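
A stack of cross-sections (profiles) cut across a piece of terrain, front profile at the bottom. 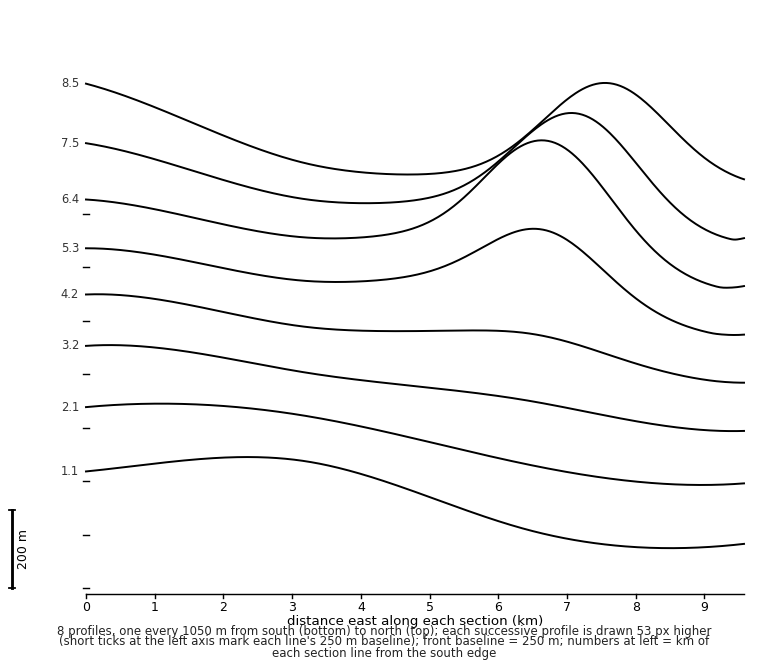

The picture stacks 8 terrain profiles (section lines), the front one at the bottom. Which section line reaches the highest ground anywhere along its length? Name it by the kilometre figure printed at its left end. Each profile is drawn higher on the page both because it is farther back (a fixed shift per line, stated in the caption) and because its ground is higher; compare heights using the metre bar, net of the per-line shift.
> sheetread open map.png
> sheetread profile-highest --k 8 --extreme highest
6.4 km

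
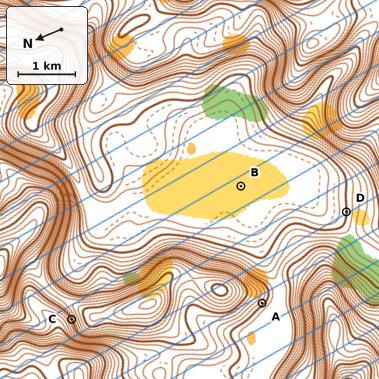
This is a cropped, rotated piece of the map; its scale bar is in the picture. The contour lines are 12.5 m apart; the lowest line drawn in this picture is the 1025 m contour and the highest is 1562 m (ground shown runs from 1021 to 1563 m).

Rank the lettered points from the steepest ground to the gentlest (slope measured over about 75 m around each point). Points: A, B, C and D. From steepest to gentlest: C A D B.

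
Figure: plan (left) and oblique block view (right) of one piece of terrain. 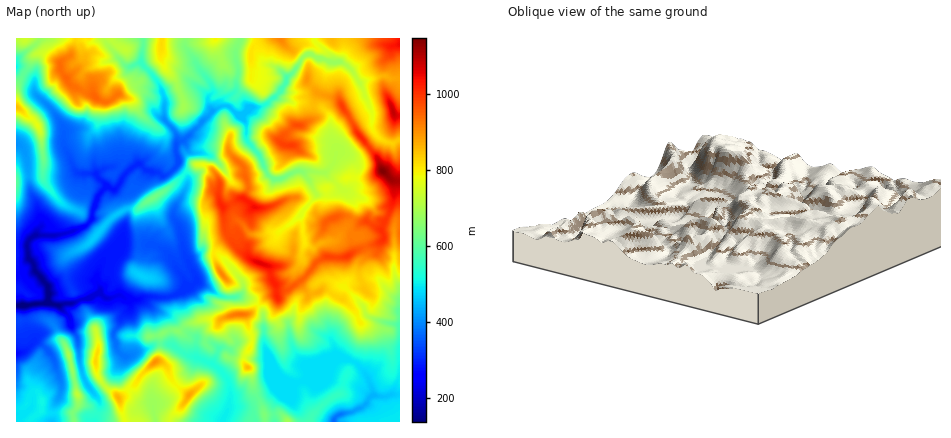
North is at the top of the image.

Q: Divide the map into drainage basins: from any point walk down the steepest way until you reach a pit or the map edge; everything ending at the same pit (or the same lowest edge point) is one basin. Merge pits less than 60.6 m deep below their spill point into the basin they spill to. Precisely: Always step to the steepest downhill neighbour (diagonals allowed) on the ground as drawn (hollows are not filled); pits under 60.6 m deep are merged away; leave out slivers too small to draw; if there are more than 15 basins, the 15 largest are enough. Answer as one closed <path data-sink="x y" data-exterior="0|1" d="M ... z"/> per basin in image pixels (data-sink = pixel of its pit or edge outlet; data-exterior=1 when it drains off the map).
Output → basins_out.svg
<path data-sink="22 306" data-exterior="0" d="M400 38l-324 0-5 16-11 9-18-10-6 1-4 4-3 8-13 22 0 334 108 0-5-24 13-11 7-9 19-18 2-24 2-3 8-3 8 1 12-8 14-4 16 1 12-5 16-1 18-16 8-3 2 1 0-8 2 2 10 0 10-8 10 13 18-5 16 9 10-11 11 0-4-22 5-10-2-6-4 0 18-6 7-4 1-4-3-6 12-28 1-20 6-2z"/><path data-sink="334 422" data-exterior="1" d="M400 181l-6 1-1 20-12 28 3 6-1 4-7 4-18 6 4 0 2 6-5 10 0 8 5 15-12-1-10 11-16-9-18 5-10-13-10 8-10 0-2 6-2-1-8 3-16 15-6 1 2 2 6 22-1 8-7 12 0 4 6 8 3 18 9 18 4 16 134 0z"/><path data-sink="222 422" data-exterior="1" d="M244 314l-16 2-8 4-20 0-14 5-8 6-8-1-10 6 0 16-3 8 9 6 6 14 17 16-18 20-1 6 95 0-3-16-9-18-3-18-6-8 0-4 7-12 1-8-6-22z"/><path data-sink="156 422" data-exterior="1" d="M158 361l-4 2-15 15-3 6-17 14 7 24 44 0 1-6 17-18 1-2-17-16-6-14z"/><path data-sink="16 66" data-exterior="1" d="M76 38l-60 0 0 48 20-32 6-1 18 10 11-9z"/>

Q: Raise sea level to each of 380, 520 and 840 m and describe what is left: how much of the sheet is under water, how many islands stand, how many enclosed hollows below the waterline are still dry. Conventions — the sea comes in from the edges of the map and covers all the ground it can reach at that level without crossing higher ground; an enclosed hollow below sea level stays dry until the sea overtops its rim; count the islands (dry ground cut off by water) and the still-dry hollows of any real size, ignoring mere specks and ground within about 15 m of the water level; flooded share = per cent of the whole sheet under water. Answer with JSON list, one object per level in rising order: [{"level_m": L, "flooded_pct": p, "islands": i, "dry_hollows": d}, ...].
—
[{"level_m": 380, "flooded_pct": 17, "islands": 1, "dry_hollows": 0}, {"level_m": 520, "flooded_pct": 36, "islands": 1, "dry_hollows": 0}, {"level_m": 840, "flooded_pct": 81, "islands": 5, "dry_hollows": 0}]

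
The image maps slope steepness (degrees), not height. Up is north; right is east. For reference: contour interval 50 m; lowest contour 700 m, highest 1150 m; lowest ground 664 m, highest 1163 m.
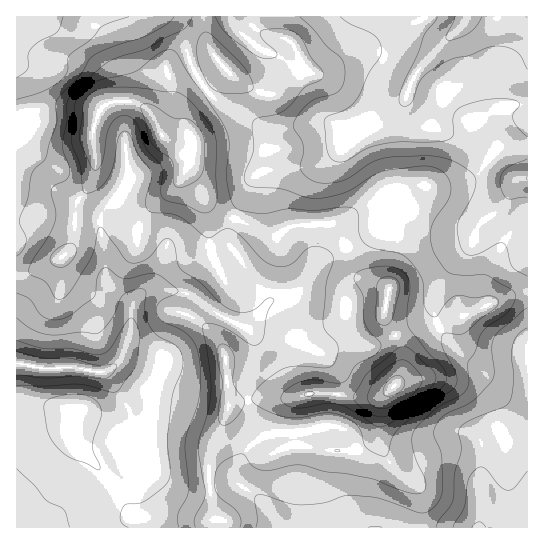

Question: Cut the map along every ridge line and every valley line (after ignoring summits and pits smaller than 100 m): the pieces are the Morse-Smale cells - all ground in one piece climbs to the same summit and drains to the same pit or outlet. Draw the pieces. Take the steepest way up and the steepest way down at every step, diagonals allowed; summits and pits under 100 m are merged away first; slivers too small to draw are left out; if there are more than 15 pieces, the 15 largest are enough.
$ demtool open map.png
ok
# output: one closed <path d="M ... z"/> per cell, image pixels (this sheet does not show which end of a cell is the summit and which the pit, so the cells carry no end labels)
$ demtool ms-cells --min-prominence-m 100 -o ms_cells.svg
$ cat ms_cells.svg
<path d="M235 219l-2 0-4 12 0 12 4 6-12-2-19 4-32 2-7 9-11 24-17 15-4 7 0-3-22-20-2-6-4-41-3-12-5-3-20-2-2 21-4 8-7 7-17 7-19 11-10 2 1 251 202 0 1-7-5-4-3-12-4-39 4-19 12-25 4-16 6-3 28-6 39-1-4 7 0 23 3 17 5 4 24 4 25 0 12-6 9-7 4-11 2-26 16-19 6-17-3-20-16-28 5-27-32-17-10-26-17-23-35 1-21 11z"/><path d="M527 16l-323 1 0 10 4 18 7 12 12 13-22 19 13 12 27 14 14 10 11 4 9 0 46-8 21 7 7 0 13-4 17-9-21 13-27 25-17 11-20 4-25 1-15 6-7 7-16 36 39 18 21-11 35-1 17 23 10 26 32 17-5 27 16 28 3 20 8-19 16-14 64-29 37-12z"/><path d="M527 292l-10 1-26 10-17 9-23 8-32 17-12 16-10 29-16 19-2 26-4 11-17 11-29 2-27-6-3-6-2-13 0-23 4-7-39 1-32 7-18 43-4 19 4 39 3 12 5 4 0 6 307 1z"/><path d="M166 16l-150 1 0 193 3 3 50 8 7-2 1-18 10-11 8-17 1-15-4-24 5-19 8-10 9-4 17 0 8 3 10 7 16 26 13-2 5-5 1-19 3-6 18-16-13-22-7-25-6-15z"/><path d="M131 101l-21 2-5 2-8 10-5 19 4 24-1 15-8 17-10 11-2 20 15 0 10 5 5 27 2 26 2 6 22 20 0 3 4-7 17-15 11-24 7-9 32-2 19-4 12 2-4-6 0-12 4-13-11-5-14-10-20-30 0-10-5-10-22-19-12-23-10-7z"/><path d="M206 89l-9 6-10 10-3 6-1 19-5 5-13 3 9 6 11 13 3 6-1 7 21 33 14 10 12 6 17-37 7-7 15-6 25-1 20-4 17-11 20-20 14-10-23 5-21-7-7 0-20 6-28 2-48-25z"/><path d="M17 211l0 65 9-1 19-11 14-5 10-9 6-15-1-14-47-5z"/><path d="M203 16l-36 1 12 10 6 15 7 25 14 21 21-18-12-13-7-12z"/>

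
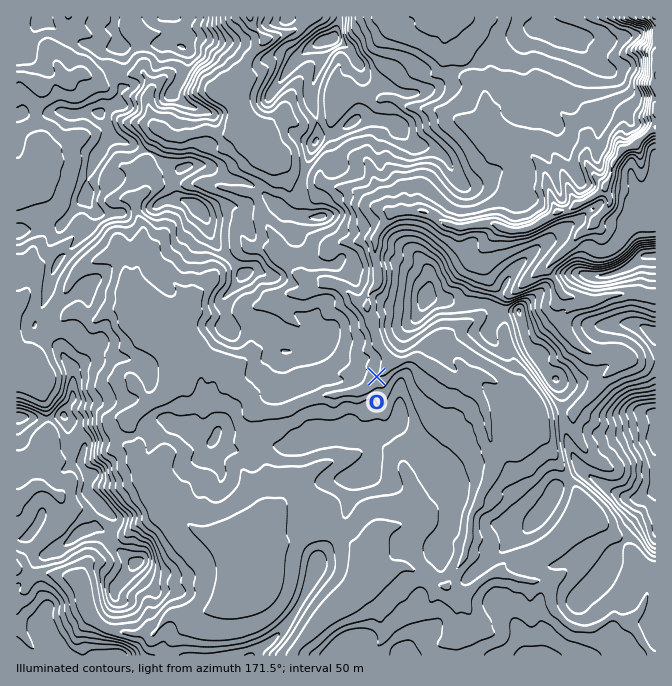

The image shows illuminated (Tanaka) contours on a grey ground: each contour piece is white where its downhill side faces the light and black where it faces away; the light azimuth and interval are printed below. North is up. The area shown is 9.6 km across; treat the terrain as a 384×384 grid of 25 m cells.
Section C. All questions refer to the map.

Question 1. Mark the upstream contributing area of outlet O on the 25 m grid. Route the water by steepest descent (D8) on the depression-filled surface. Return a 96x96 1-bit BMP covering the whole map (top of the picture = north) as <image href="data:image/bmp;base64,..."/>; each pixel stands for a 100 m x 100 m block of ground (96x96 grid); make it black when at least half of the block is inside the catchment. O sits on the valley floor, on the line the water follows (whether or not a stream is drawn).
<image width="96" height="96" href="data:image/bmp;base64,Qk2+BAAAAAAAAD4AAAAoAAAAYAAAAGAAAAABAAEAAAAAAIAEAAATCwAAEwsAAAIAAAAAAAAA////AAAAAAAAAAAAAAAAAAAAAAAAAAAAAAAAAAAAAAAAAAAAAAAAAAAAAAAAAAAAAAAAAAAAAAAAAAAAAAAAAAAAAAAAAAAAAAAAAAAAAAAAAAAAAAAAAAAAAAAAAAAAAAAAAAAAAAAAAAAAAAAAAAAAAAAAAAAAAAAAAAAAAAAAAAAAAAAAAAAAAAAAAAAAAAAAAAAAAAAAAAAAAAAAAAAAAAAAAAAAAAAAAAAAAAAAAAAAAAAAAAAAAAAAAAAAAAAAAAAAAAAAAAAAAAAAAAAAAAAAAAAAAAAAAAAAAAAAAAAAAAAAAAAAAAAAAAAAAAAAAAAAAAAAAAAAAAAAAAAAAAAAAAAAAAAAAAAAAAAAAAAAAAAAAAAAAAAAAAAAAAAAAAAAAAAAAAAAAAAAAAAAAAAAAAAAAAAAAAAAAAAAAAAAAAAAAAAAAAAAAAAAAAAAAAAAAAAAAAAAAAAAAAAAAAAAAAAAAAAAAAAAAAAAAAAAAAAAAAAAAAAAAAAB/+AAAAAAAAAAPAAf//wAAAAAAAAAf+A///+AAAAAAAAA//D////AAAAAAAAB///////gAAAAAAAB///////wAAAAAAAA///////4AAAAAAAA///////8AAAAAAAA///////8AAAAAAAA///////8AAAAAAAA///////8AAAAAAAA///////4AAAAAAAA///////AAAAAAAAB//////+AAAAAAAAB//////8AAAAAAAAD/////gAAAAAAAAAH/////gAAAAAAAAAP/////AAAAAAAAAAf///+OAAAAAAAAAAf///+AAAAAAAAAAAf///+AAAAAAAAAAAP///+AAAAAAAAAAAP///+AAAAAAAAAAAH////AAAAAAAAAAAH////gAAAAAAAAAAH////wAAAAAAAAAAH////wAAAAAAAAAAD////gAAAAAAAAAAB////AAAAAAAAAAAA///+AAAAAAAAAAAAf//8AAAAAAAAAAAAP//8AAAAAAAAAAAAH//4AAAAAAAAAAAAH//4AAAAAAAAAAAAH//4AAAAAAAAAAAAD//wAAAAAAAAAAAAH//gAAAAAAAAAAAAH/+AAAAAAAAAAAAAP/8AAAAAAAAAAAAAP/8AAAAAAAAAAAAAH/8AAAAAAAAAAAAAH/8AAAAAAAAAAAAAH/8AAAAAAAAAAAAAD/wAAAAAAAAAAAAAB/AAAAAAAAAAAAAAB8AAAAAAAAAAAAAAAgAAAAAAAAAAAAAAAAAAAAAAAAAAAAAAAAAAAAAAAAAAAAAAAAAAAAAAAAAAAAAAAAAAAAAAAAAAAAAAAAAAAAAAAAAAAAAAAAAAAAAAAAAAAAAAAAAAAAAAAAAAAAAAAAAAAAAAAAAAAAAAAAAAAAAAAAAAAAAAAAAAAAAAAAAAAAAAAAAAAAAAAAAAAAAAAAAAAAAAAAAAAAAAAAAAAAAAAAAAAAAAAAAAAAAAAAAAAAAAAAAAAAAAAAAAAAAAAAAAAAAAAAAAAAAAAAAAAAAAAAAAAAAAAAAAAAAAAAAAAAA="/>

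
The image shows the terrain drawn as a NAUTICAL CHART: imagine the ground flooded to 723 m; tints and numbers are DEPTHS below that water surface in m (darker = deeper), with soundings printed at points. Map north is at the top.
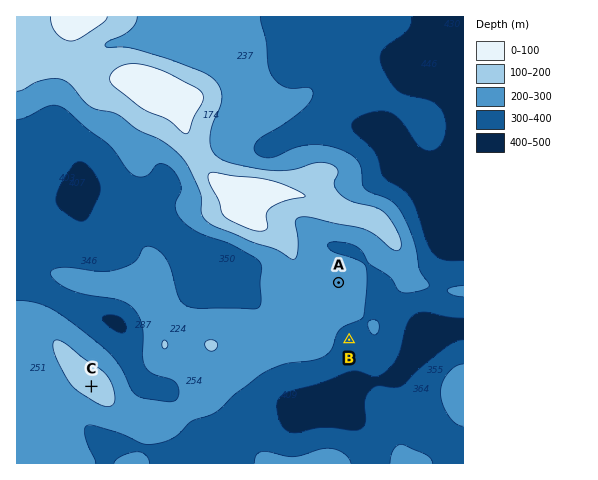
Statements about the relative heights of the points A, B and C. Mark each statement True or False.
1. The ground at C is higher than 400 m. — True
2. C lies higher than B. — True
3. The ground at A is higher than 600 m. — False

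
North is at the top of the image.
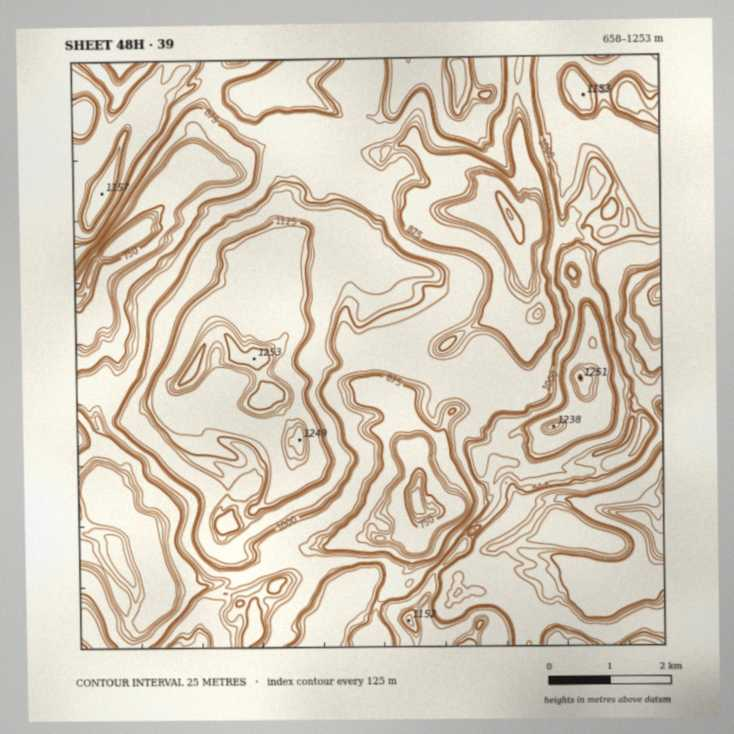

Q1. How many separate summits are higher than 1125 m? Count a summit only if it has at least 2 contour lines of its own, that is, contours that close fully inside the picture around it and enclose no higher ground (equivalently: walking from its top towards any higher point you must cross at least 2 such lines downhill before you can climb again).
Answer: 9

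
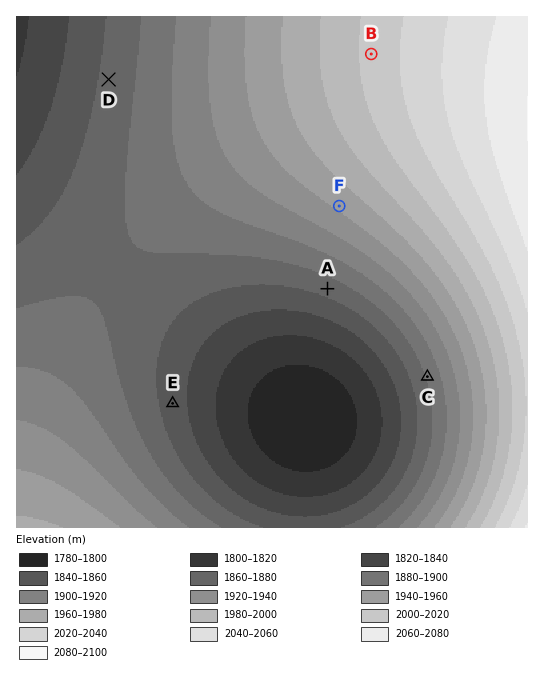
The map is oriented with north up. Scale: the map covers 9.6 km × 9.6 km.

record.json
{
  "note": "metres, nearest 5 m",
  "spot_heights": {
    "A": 1870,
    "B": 2005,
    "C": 1880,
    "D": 1865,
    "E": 1850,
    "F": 1945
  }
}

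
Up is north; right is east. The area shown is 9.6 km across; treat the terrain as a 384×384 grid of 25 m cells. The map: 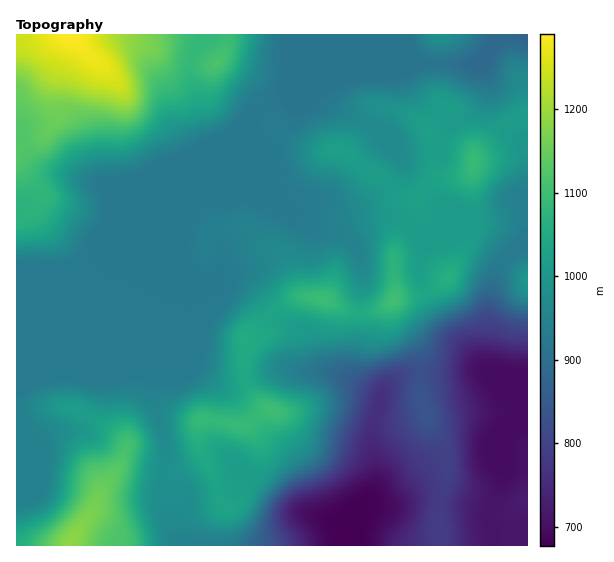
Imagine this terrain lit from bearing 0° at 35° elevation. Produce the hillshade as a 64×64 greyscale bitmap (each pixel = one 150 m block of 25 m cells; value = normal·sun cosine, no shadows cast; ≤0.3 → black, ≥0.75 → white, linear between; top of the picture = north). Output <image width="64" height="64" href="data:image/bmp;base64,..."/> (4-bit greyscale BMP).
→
<image width="64" height="64" href="data:image/bmp;base64,Qk12CAAAAAAAAHYAAAAoAAAAQAAAAEAAAAABAAQAAAAAAAAIAAATCwAAEwsAABAAAAAAAAAAAAAAABEREQAiIiIAMzMzAERERABVVVUAZmZmAHd3dwCIiIgAmZmZAKqqqgC7u7sAzMzMAN3d3QDu7u4A////ALvMy6mIiJmqmZiHdmVVZ4mruqqZmZmaqqqZmZmZmZmZzN3cupiImaqpmId2VERGeau7upmZmZqrupmZmZmZmZnu7u7bmHiJq6qYh3ZEMzRoq7u6mZmZqru6qZmZmZmZme7//typiJq7qZiIh2ZVM0aJqqmZmZmaqqqqqqmZmZmZ3e7u3LqZmqqpmJmYiIhkNFZ4d3iJmZmZmqqqmZmZmZirzd3Mu6mZmZmZmZiZqoYyI0RVZniJmZiImZmIiJmqmZmru7u7qYiImZmYiJmqqEEAASNFZ3iIiHeJmIiJmaqqmZmqqquqh3eJmZh3iaqpYwAAASNFZ3iHd4iYiJmqqqqZmZqqq7qYd4mZiHeJmZl1IAAAE0Vmd3d3iJmImqqqqpmZmqu8zKl3iZmHZ5mZmHZTEAEjRWZ3d4iImZmqqpmamZmavN3duod5qYd4mZmHdmVDIjRWd3d3iIiZmZqpmZmZmZq87u3Kh3mph3iYh3Z3dmVVVWd4h3d4iImZmZmZmZmZmbze3LuYial3eIdlVnd2Zmd2d4iId3d3iJmZmZmamZiJq8u7vMu6qHd3ZVVWd2Zmd3dneIiHd3d4mYiZmZqZiIiZmavN3cuod3dmZ4iHZVZmZmZ4iIiHd3iZiImZmZh3d3eJvN7typmZmJmqqYdmZmZmZmeJmYiIiZmYiZmZmId3eJvN3u26mrzMzMy6mImYh3dmZ4mpiImqqpmZmZmqmZqrzd3e3Lqr3v7u3Lqrzdy6mId3iamYmqqqqqmZmbvM3d7t3d3Lurzf/+3Lu87//uy6mYeImZmaqZqqqpmZq83u7u3MzMu7u83u3Kqs3///7suph2eJmqqZmqqpmZmau8zMy7u7u6q7vMy6mZvN7d3dy6h2VXiaqpmaqqmZmZmZqqqpmZqqqqqqu7qYmau7uqqph1QjRnmZmZmZmZmZmZmZmZmZmZmZmZmqqZmYiJiHd3ZlQhATV4iIiIiIh3eZmZmZmZmZmZmZmZqpmZh2ZmVVVEQyAAAkZ4iHd3ZlVZmZmZmZmZmZmZmZmZmZmHVVVVQzMzMxABNWeIdlVUREmZmZmZmZmZmZmZmZmZmZh2ZmZUQ0RVQhI0V3dlVFVVSZmZmZmZmZmZmZmZmqu6qpiIh3ZVRVVUMjNEVVVVVVVZmZmZmZmZmZmZmZmavMy6qZiHZlVFVUQzMyIiNFZmVEmZmZmZmZmZmZmZmZq83cqph2VERWZmVEMzIQATRmVCKZmZmZmZmZmZmZmZmazdy6l2RERXmql2VUQxAAE1VDEJmZmZmZmZmZmZmZmZm8zMuodmeIq8zLmHd1MQATRUQymZmZmZmZmZmZmZmZmau8zLuqu7u8zdy6qphkIjRFZVSZmZmZmZmZmZmZmZmZmrvMzN7u3MvMy7u7qYdVVVZ3d5mZmZmZmZmZmZmZmZmZqrvN7v/ty7u6q7qqqYdlZniaiIiImZmZmZmZmZmYiZmZmrzd7t3Lu6maqqq7uWVnibxmZmZ4mZmZmZmZmYiIiZmZq7zM3dy6mZqZqrzKdmeKzTRERWiZmZmZmZmZmZmZmZmau7zN26mZq6qqu8uXZ4m8IzNFZ4mZmZmZmZmZmZmZmaq7u7zKmJrMupqqq6h2eJpERFZ3iJmZmZmZmZmZmZmqu7u6q6mIisy6mZmaqXd3iGZWZ3d4mZmZmZmZqZmZmqu7uqmZmIiKu6mZmZmZiIiIh3d3d3eJmZmZmZmqqqqqq7uqmZmZmZmqmZmZmZmZmZiYh3d3eJmZmZmZmZqqqqqqqpmZmZmZmZmZmZmZmZqqmZmYd4iZmZmZmZmZmqqqqqqZmZmpmYiZmYiZmZh4iaqpiJmZqqqpmZmZmZmZmZqqmZmZmZmIiImZmZiIdmZ3iZl4iau7upmZmZmZmZmZmZmZmYiIiId3eJqqqYdmVmZniHeKqqmYiJmZmZmZmZmZmZmZmHZmd3eIm7upmIdmVVVnd4iYh2Zmd3iZmZmZmZmZmZmIdlVmeJqru6qqmYdmVWaId2ZlVEREVniZmZmZmZmZmYh2ZWeJq7u6qqqpmId3d4h1VVREQzNEVniJmZmZmZmZiIh3eJq8u6mZqqqqmZmImHZUREMzMzNFVniZmZmZmZmZqqmaq7upmJmZqru7qpmZh2RDMzMzMzRVVniJmZmZmau8zMy7qpmIiZmrzcuqmZmYdUQzMzMzRVZVVWeJmZmaq83d3MupmYiJmrzdy6mImZmHZVVEMyNFZlRERXiZmZq7zN3cupmHeJqqq83LqYiIiIiHZUQzM1VlVVREV5mZqqu8zLupiHeJqqmZrMy6mYh3iHZVRDNFVlVWZVVXiZqqqqu6qpmImru6mZmrzcy6iHd2ZURERVZmZmZ2ZmZ4iaqZmqu6qrvM3LuqvMzMzMyHdlVVREVWd3dmd3ZlVWeImZmZq7zN3e3cy8zd3dzLu3dmZVVVVniZh3eHdlVFZ4iZmZmaq83d3czN3u7dzLqqZmZmZmZniqmHd4h2ZURXiZmZmZmaq7u6vN7u3dzLqqpVZ3d3d4iqqXZ3iIh2VWeJmZmZmZmZmZmavMzLu7uqvFVnd3d4mruodniJmql2Z4mZmZmZmZmZmZmZiIiJmrzdd3d3d4mruph4iImaupd3iZmZmZmZmZmZmYZVVmeavN2IiHd4mru6mJmZiJqrqHd4mZmZmZmZmZmZdVRVZ4mszJmYiIiaq6qZmZmImaqoh3iZmZmZmZmZmZl2VVZniau8"/>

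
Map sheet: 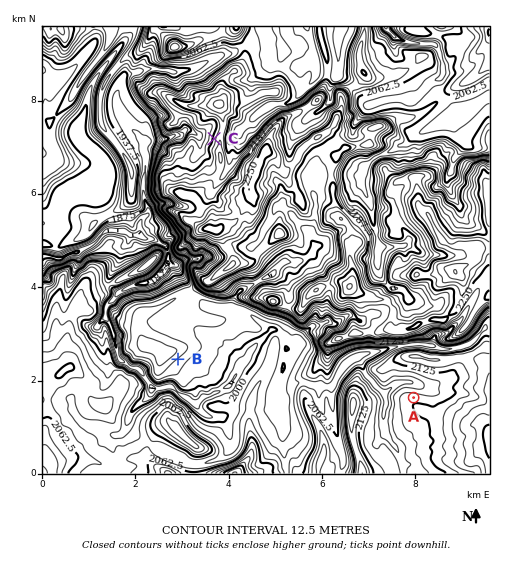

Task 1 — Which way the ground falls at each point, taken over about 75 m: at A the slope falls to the N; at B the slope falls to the SE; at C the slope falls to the W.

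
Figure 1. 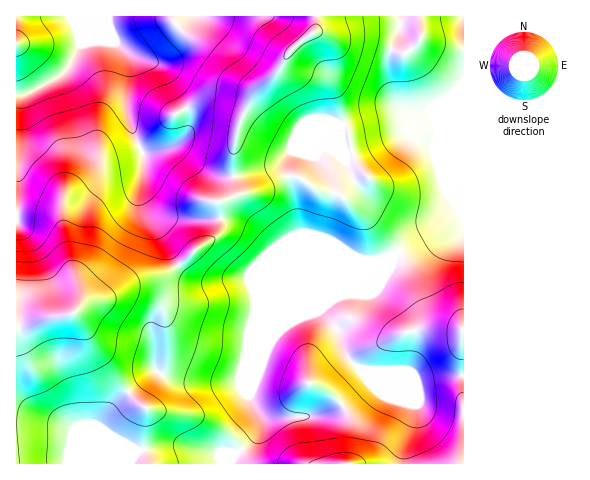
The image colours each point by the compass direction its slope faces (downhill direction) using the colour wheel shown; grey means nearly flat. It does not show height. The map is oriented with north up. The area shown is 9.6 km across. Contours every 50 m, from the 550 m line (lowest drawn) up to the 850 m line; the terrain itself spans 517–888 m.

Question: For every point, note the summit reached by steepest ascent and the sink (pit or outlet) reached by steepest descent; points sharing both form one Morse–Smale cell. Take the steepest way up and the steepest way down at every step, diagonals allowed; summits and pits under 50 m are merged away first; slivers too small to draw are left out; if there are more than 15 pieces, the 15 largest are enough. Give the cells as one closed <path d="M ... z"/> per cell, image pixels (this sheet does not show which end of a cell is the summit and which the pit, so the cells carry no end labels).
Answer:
<path d="M463 16l-62 1-1 12-12 30 0 16 6 23 12 14-16-2-42 12-21 14-35 14-18 16-39 10 0 19-16 7 0 30-43 35-14 7-25 6-33 18-19 4-12 12-27 4-30 10 1 136 213 0 2-2 3-8 18-14 6-9 1-14-11-21 14-39 12-21 20-17 28-11 18-13 23-9 36-36 64-34z"/><path d="M103 16l-30 0 7 30-12 22-7 8-27 15-18 5 1 232 9-2 24-9 23-3 12-12 19-4 33-18 25-6 14-7 43-35 0-30 15-5 3-4-3-17-10 1-10-2-12-6-23-19-12-2 9-4 10-10 3-5-3-19-21-37-7-8-25-9-15-11z"/><path d="M463 217l-63 33-36 36-25 10-20 14-24 9-20 17-12 21-14 39 11 21-1 14-6 9-18 14-4 10 233-1z"/><path d="M316 16l-212 1 11 25 14 11 29 12 7 8 19 32 5 12-1 15-7 9-11 6 9 3 23 19 12 6 18 2 2-2-1-23 4-19 15-36 24-23 12-20 12-12 15-10z"/><path d="M400 16l-82 0-3 16-15 10-12 12-12 20-24 23-15 36-4 19 1 23 5 1 35-10 18-16 35-14 21-14 42-12 16 2-12-14-6-23 0-16 12-30z"/><path d="M71 16l-55 1 1 78 17-4 27-15 7-8 12-22-1-11z"/>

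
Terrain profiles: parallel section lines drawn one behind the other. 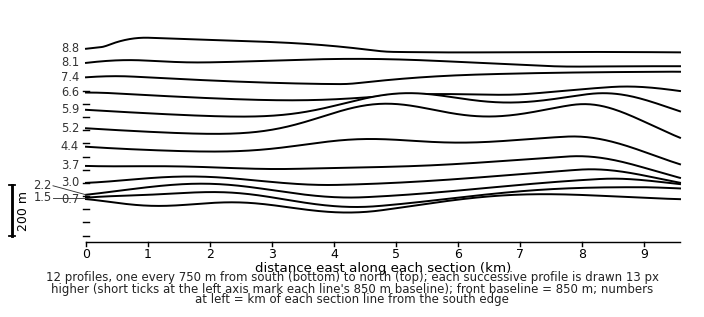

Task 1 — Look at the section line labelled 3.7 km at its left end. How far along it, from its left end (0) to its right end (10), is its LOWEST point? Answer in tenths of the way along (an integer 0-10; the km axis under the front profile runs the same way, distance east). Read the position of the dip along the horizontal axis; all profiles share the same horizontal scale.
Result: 10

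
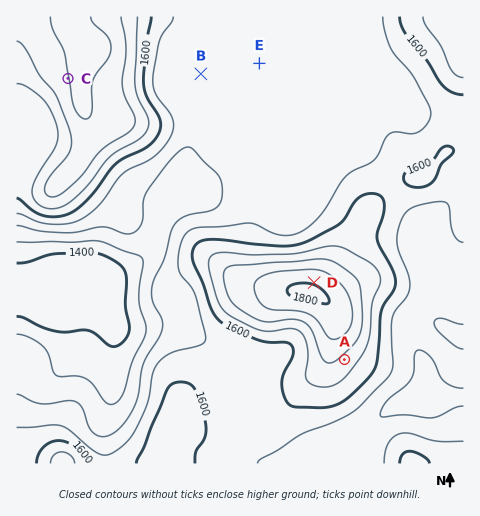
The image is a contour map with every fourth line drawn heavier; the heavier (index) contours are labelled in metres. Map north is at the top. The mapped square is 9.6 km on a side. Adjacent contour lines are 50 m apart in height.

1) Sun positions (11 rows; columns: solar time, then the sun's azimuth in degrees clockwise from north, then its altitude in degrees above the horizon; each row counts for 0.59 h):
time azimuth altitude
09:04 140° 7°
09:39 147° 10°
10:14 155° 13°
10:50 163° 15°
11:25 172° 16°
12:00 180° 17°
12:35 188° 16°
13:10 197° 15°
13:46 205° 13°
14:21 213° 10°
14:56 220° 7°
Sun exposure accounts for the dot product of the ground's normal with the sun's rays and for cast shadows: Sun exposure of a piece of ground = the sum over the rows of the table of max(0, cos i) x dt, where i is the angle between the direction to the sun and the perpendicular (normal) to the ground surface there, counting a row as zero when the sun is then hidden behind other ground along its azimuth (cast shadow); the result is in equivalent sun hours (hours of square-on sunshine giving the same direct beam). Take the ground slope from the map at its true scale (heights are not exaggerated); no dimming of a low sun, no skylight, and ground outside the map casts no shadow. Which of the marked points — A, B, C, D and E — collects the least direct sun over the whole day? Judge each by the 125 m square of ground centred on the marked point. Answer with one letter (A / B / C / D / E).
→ D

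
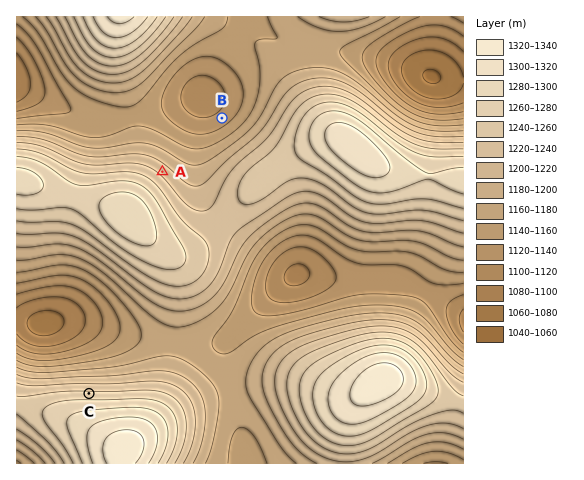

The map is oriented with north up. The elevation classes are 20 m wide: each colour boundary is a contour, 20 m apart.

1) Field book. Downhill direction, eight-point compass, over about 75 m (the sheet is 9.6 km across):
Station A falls NE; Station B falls NW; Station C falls N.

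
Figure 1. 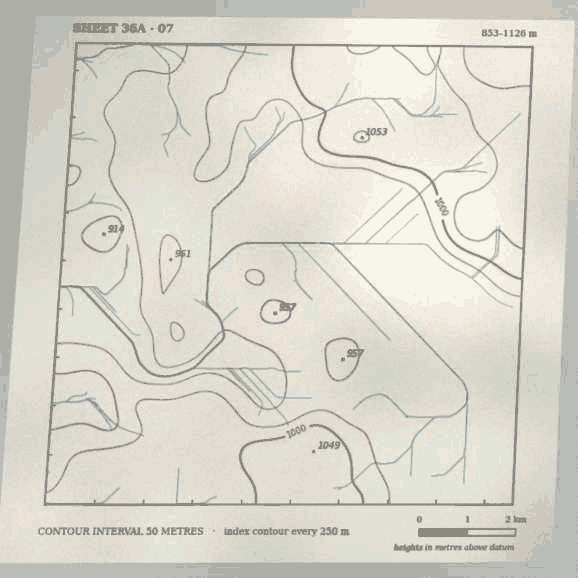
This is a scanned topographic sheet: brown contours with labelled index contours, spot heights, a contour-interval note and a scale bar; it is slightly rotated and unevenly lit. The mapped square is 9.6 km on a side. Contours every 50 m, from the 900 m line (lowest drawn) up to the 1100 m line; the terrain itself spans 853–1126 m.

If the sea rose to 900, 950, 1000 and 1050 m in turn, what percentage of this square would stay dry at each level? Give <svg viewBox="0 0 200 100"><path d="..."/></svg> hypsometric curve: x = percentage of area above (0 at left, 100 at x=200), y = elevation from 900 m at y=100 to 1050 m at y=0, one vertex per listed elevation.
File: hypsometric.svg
<svg viewBox="0 0 200 100"><path d="M173 100l-102-33-31-34-27-33"/></svg>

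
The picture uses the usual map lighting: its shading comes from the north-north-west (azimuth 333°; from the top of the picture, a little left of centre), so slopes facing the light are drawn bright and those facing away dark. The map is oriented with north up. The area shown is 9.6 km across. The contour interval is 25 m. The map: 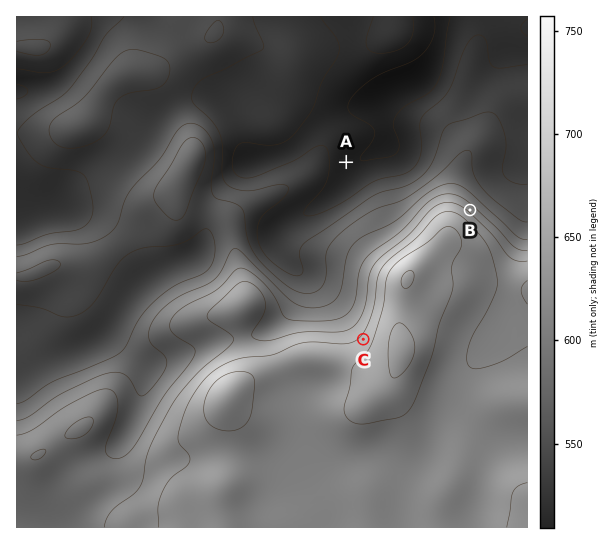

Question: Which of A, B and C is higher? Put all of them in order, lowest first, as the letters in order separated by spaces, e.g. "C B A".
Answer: A B C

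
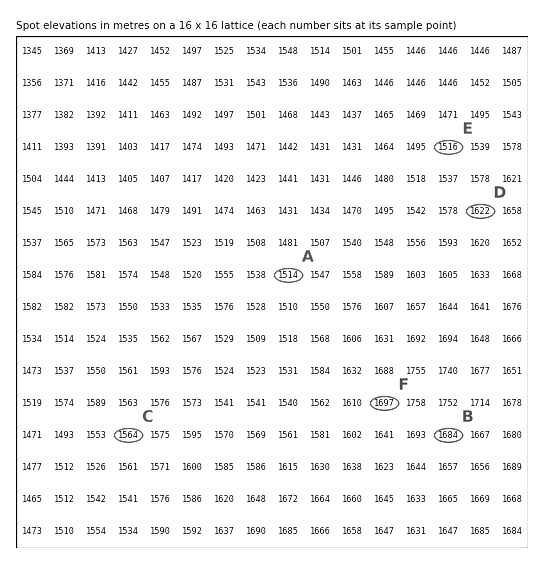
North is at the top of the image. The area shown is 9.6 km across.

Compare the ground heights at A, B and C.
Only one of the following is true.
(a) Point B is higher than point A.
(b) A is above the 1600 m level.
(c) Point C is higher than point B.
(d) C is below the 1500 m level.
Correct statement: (a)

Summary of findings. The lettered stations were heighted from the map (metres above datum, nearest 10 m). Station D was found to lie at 1620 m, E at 1520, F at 1700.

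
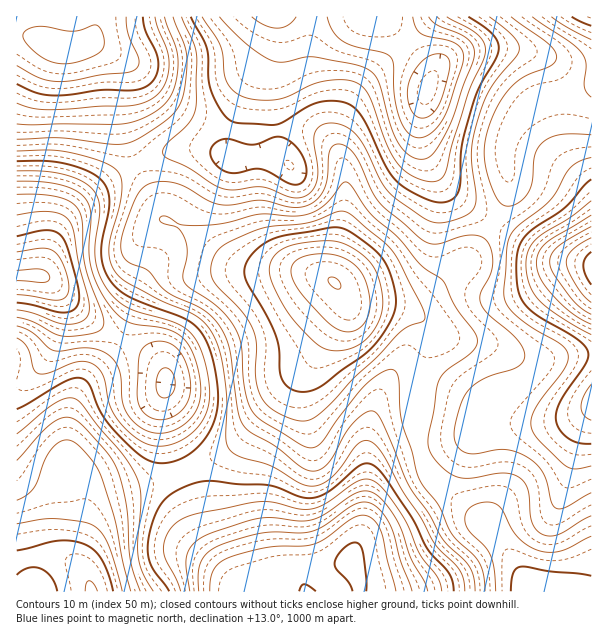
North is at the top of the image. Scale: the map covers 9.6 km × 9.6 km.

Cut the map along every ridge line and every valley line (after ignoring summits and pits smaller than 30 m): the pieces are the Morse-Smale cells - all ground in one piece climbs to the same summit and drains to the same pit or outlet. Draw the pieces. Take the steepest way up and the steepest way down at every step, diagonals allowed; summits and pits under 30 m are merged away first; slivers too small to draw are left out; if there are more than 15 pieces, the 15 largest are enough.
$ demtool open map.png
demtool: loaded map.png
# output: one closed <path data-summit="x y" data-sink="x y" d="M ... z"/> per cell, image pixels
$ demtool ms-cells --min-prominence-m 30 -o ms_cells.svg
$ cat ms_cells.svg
<path data-summit="335 282" data-sink="428 89" d="M384 16l-108 0-2 26-4 14-20 25-16 42-5 20 1 15-2 0-18-8-21-2-24 4-27 13 18 35 6 18 26 12 49 35 20 5 36 0 24 4 15 6 14 19 7 3 64-1 45-36 12-11 19-32-37-24-11-12-13-19-11-27 0-26 6-25 5-9 0-8z"/><path data-summit="335 282" data-sink="351 558" d="M345 298l-1 11-2 6-29 45-36 36-29 35-21 20-45 22 10 19 10 39 9 17 21 28 4 9 0 6 295 1-5-11-30-45-25-25-28-23-11-11-8-13-8-30 0-38 4-24 12-33 0-10-7-9-15-8-29-6-24 0z"/><path data-summit="335 282" data-sink="591 267" d="M494 223l-20 31-54 46-7 2-61 1 5 3 24 0 20 2 15 6 9 6 7 9 0 10-11 27-5 30 2 47 6 21 8 13 39 34 25 25 37 56 58 0 1-326-2-2-41-8z"/><path data-summit="335 282" data-sink="38 276" d="M137 164l-21 11-20 13-30 28-14 24-8 27-5 9-23 0 0 107 10-3 12-11 17-27 7-27-1-16-5-11 18 19 16 13 26 17 31 17 15 12 4 11 0 46 10 35 7 14 33-15 17-11 44-50 30-28 35-53 2-6 0-12-12-17-15-6-24-4-36 0-20-5-49-35-24-10z"/><path data-summit="92 591" data-sink="38 276" d="M57 289l-1 2 5 8 1 16-7 27-17 27-8 9-14 6 1 208 73 0-2-13-10-18 0-12 13-46 11-9 56-13 24-10-16-48 0-46-4-11-15-12-31-17-26-17-16-13z"/><path data-summit="591 17" data-sink="428 89" d="M591 16l-206 1 47 55 0 8-5 9-6 25 0 26 11 27 13 19 11 12 38 25 14-28 2-15-5-15 0-21 11-22 15-18 9-4 38-8 14-6z"/><path data-summit="60 48" data-sink="38 276" d="M96 16l-80 1 1 259 22 0 5-9 8-27 14-24 30-28 40-24-12-39-2-59-15-16-12-6-9 0 6-6 5-15z"/><path data-summit="60 48" data-sink="428 89" d="M275 16l-178 1-5 21-6 6 9 0 12 6 15 16 2 59 4 19 9 20 28-12 24-4 21 2 18 8 2 0-1-15 5-20 16-42 20-25 6-23z"/><path data-summit="92 591" data-sink="351 558" d="M182 472l-35 12-45 10-11 9-13 46 0 12 10 18 4 13 144-1 0-6-4-9-12-15-18-30-10-39z"/><path data-summit="591 17" data-sink="591 267" d="M591 86l-13 6-38 8-9 4-15 18-11 22 0 21 5 15-2 15-14 26 1 3 54 32 42 9z"/>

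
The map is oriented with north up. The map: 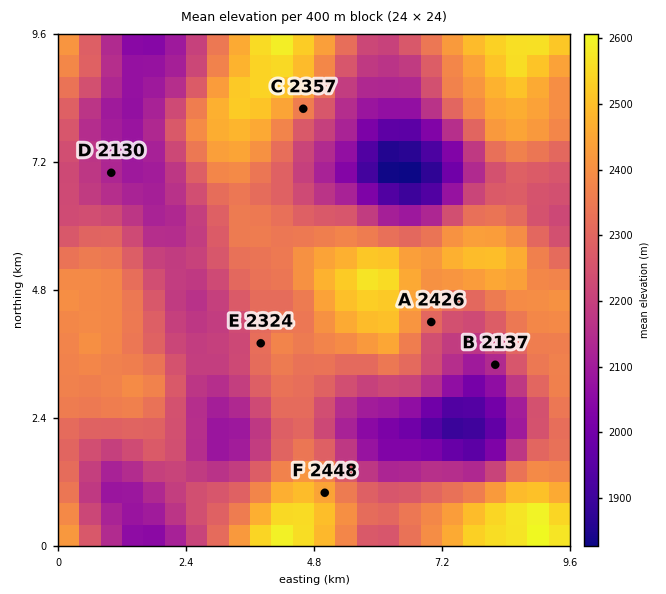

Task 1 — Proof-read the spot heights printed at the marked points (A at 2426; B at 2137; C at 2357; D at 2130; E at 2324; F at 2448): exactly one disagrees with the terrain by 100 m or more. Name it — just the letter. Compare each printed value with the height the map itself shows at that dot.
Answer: A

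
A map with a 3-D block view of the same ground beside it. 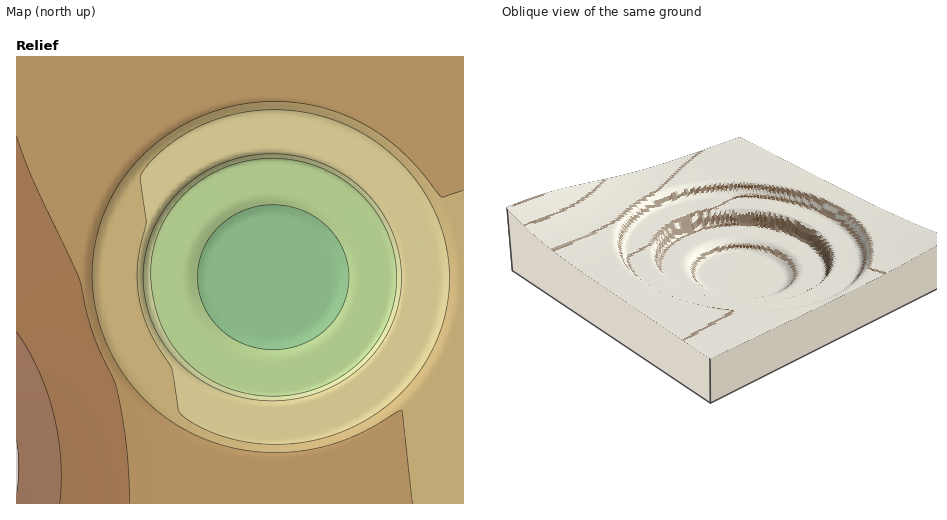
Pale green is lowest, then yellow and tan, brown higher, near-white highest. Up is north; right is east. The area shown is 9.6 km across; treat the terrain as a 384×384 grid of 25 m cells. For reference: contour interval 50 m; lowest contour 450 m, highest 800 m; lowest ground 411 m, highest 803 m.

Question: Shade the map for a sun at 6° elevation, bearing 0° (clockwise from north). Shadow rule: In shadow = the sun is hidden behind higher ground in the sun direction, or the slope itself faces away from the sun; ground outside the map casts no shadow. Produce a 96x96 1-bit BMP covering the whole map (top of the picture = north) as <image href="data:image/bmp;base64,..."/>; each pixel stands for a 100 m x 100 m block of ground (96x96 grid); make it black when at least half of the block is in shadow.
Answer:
<image width="96" height="96" href="data:image/bmp;base64,Qk2+BAAAAAAAAD4AAAAoAAAAYAAAAGAAAAABAAEAAAAAAIAEAAATCwAAEwsAAAIAAAAAAAAA////AAAAAAAAAAAAAAAAAAAAAAAAAAAAAAAAAAAAAAAAAAAAAAAAAAAAAAAAAAAAAAAAAAAAAAAAAAAAAAAAAAAAAAAAAAAAAAAAAAAAAAAAAAAAAAAAAAAAAAAAAAAAAAAAAAAAAAAAAAAAAAAAAAAAAAAAAAAAAAAAAAAAAAAAAAAAAAAAAAAAAAAAAAAAAAAAAAAAAAAAAAAAAAAAAAAAAAAAAAAAAAAAAAAAAAAAAAAAAAAAAAAAAAAAAAAAAAAAAAAAAAAAAAAAAAAAAAAAAAAAAAAAAAAAAAAAAAAAAAAAAAAAAAAAAAAAAAAAAAAAAAAAAAAAAAAAAAAAAAAAAAAAAAAAAAAAAAAAAAAAAAAAAAAAAAAAAAAAAAAAAAAAAAAAAAAAAAAAAAAAAAAAAAAAAAAAAAAAAAAAAAAAAAAAAAAAAAAAAAAAAAAAAAAAAAAAAAAAAAAAAAAAAAAAAAAAAAAAAAAAAAAAAAAAAAAAAAAAAAAAAAAAAAAAAAAAAAAAAAAAAAAAAAAAAAAAAAAAAAAAAAAAAAAAAAAAAAAAAAAAAAAAAAAAAAAAAAAAAAAAAAAAAAAAAAAAAAAAAAAAAAAAAAAAAAAAAAAAAAAAAAAAAAAAAAAAAAAAAAAAAAAAAAAAAAAAAAAAAAAAAAAAAAAAAAAAAAAAAAAAAAAAAAAAAAAAAAAAAAAAAAAAAAAAAAAAAAAAAAAAAAAAAAAAAAAAAAAAAAAAAAAAAAAAAAAAAAAAAAAAAAAAAAAAAAAAAAAAAAAAAAAAAAAAAAAAAAAAAAAAAAAAAAAAAAAAAAAAAAAAAAAAAAAIAAAAAAAAgAAAAAAMAAAAAAABwAAAAAAcAAAAAAABwAAAAAAeAAAAAAADwAAAAAAfAAAAAAAHwAAAAAAPAGAAADAHgAAAAAAPgHgAAPgPgAAAAAAPwH4AA/AfgAAAAAAH4D+AD/A/ACAAABAH+D///+D/AGAAADgD/B///8H/AOAAADgD/g///4f+AeAAABwB/4P//g/8AeAAAB4B//D/+H/8A8AAAB8A//wPw//4B8AAAA+Af//////wD4AAAA/AP//////gH4AAAAfgH//////APwAAAAfwD/////+AfwAAAAP4B/////8A/gAAAAH8Af////wD/AAAAAD/AH////gH/AAAAAD/gB///+Af+AAAAAB/4Af//wA/8AAAAAA/+AB/8AD/4AAAAAAf/gAAAAP/wAAAAAAH/8AAAB//gAAAAAAD//wAAf/+AAAAAAAB///////8AAAAAAAAf//////4AAAAAAAAP//////gAAAAAAAAD/////+AAAAAAAAAA/////4AAAAAAAAAAH////AAAAAAAAAAAA///4AAAAAAAAAAAAD/+AAAAAAAAAAAAAAAAAAAAAAAAAAAAAAAAAAAAAAAAAAAAAAAAAAAAAAAAAAAAAAAAAAAAAAAAAAAAAAAAAAAAAAAAAAAAAAAAAAAAAAAAAAAAAAAAAAAAAAAAAAAAAAAAAAAAAAAAAAAAAAAAAAAAAA="/>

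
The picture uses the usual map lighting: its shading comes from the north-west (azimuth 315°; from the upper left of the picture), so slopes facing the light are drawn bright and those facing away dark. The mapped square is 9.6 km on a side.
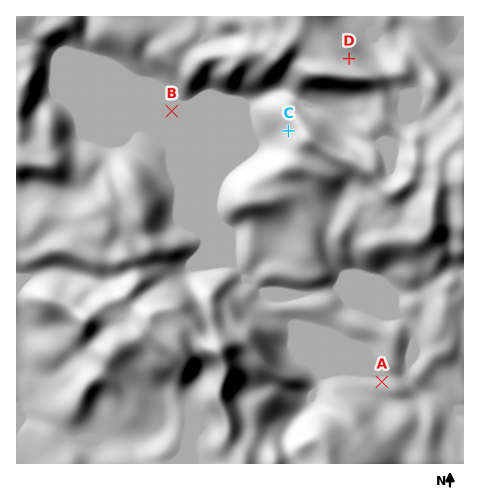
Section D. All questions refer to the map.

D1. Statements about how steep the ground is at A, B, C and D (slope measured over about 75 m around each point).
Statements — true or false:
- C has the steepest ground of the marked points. true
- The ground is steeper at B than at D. false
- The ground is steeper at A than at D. false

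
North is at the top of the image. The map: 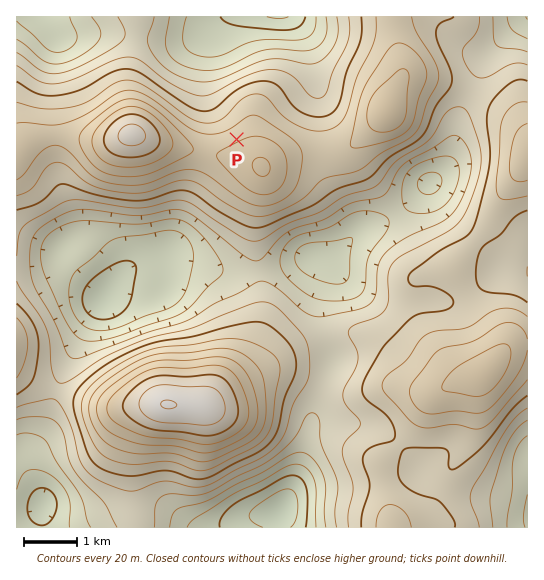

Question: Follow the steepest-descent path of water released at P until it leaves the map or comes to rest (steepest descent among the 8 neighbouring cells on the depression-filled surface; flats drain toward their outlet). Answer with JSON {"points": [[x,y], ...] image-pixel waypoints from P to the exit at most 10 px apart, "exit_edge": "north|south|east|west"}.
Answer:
{"points": [[237, 139], [226, 129], [215, 118], [211, 107], [210, 97], [210, 86], [210, 75], [210, 65], [210, 54], [210, 43], [213, 33], [223, 22], [229, 17]], "exit_edge": "north"}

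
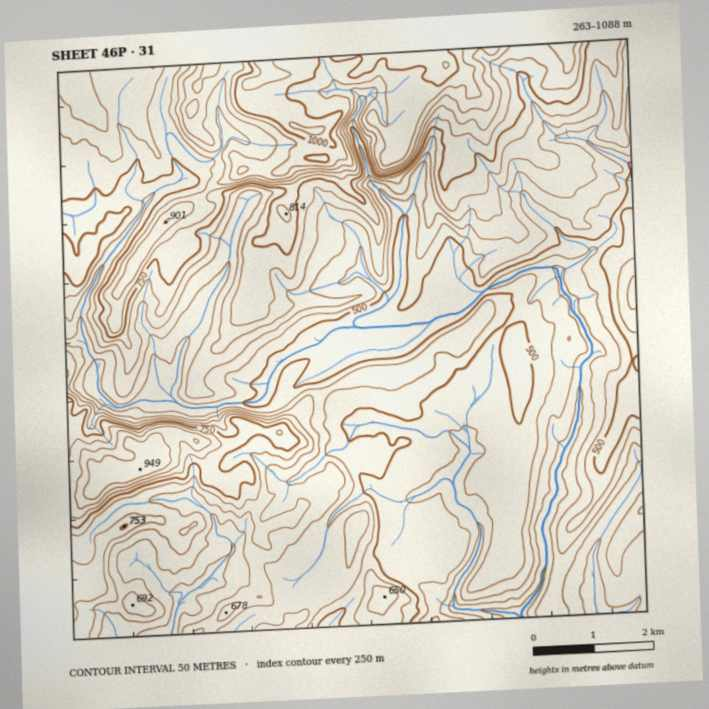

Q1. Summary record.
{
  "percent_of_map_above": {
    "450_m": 88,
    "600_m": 51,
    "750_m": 25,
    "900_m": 8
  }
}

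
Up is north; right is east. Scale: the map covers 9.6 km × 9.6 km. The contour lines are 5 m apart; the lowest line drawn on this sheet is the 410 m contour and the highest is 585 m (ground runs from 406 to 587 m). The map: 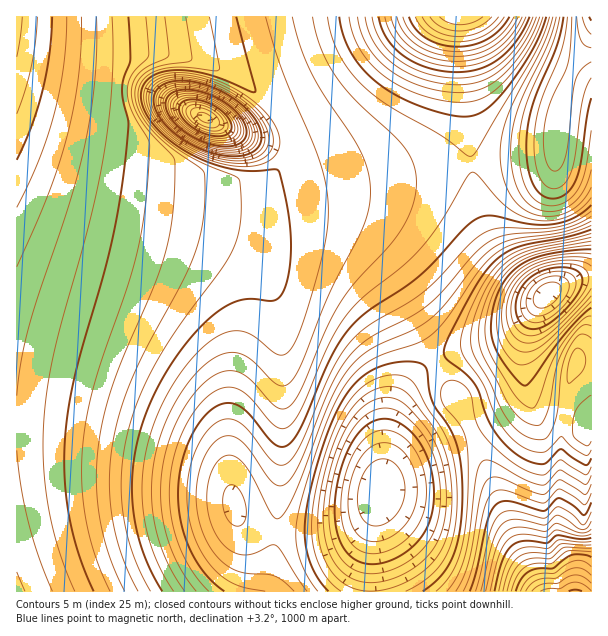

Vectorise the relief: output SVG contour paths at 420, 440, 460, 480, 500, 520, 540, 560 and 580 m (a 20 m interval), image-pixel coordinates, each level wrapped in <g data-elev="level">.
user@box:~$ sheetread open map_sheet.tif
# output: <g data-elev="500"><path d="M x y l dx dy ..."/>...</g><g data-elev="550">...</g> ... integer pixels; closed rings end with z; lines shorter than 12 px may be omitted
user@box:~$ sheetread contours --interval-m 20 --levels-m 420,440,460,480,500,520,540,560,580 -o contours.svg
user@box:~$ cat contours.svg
<g data-elev="420"><path d="M530 322l-7-7-2-10 2-12 7-10 10-8 12-3 13 0 8 4 3 5-1 7-4 9-8 10-9 8-9 6-8 2z"/></g><g data-elev="440"><path d="M368 541l-11-7-6-12-3-18 2-19 6-18 9-15 12-8 12-1 7 3 6 5 10 14 5 18-1 20-7 16-12 14-14 7-8 2z"/><path d="M591 296l-37 39-18 14-9 3-8-1-7-5-6-8-4-17 1-18 6-16 10-13 14-9 18-6 24-2 16 2"/><path d="M210 131l-10-4-10-7-4-7 2-6 6-3 9 1 10 5 7 6 4 6-1 6-5 3z"/><path d="M499 17l-8 8-9 6-11 4-12 2-12-2-10-4-9-6-6-8"/></g><g data-elev="460"><path d="M366 582l-10-2-10-5-8-8-7-10-4-12-3-14 1-33 9-42 8-19 8-15 9-11 10-9 11-4 10 0 11 3 9 8 16 19 9 15 6 16 4 18 1 20-1 18-3 15-5 12-6 10-10 11-13 9-15 6-13 4z"/><path d="M591 326l-6-1-6 3-9 11-7 12-8 20-6 37-7 15-3 2-5 0-12-5-7-7-8-11-27-54-2-10 1-12 7-27 7-14 7-10 9-10 10-7 21-8 51-9"/><path d="M213 140l-18-7-15-11-7-12 1-6 2-5 10-4 15 2 17 7 13 10 7 12 0 5-2 4-9 5z"/><path d="M518 17l-11 17-15 13-16 7-20 2-21-3-18-8-13-13-7-15"/></g><g data-elev="480"><path d="M318 591l-11-16-8-18-3-17 1-18 7-31 19-60 12-29 13-21 11-12 13-10 14-6 31-10 15-9 17-18 31-47 10-11 10-7 18-8 46-8 27-10"/><path d="M234 526l-7-8-4-14 2-13 3-5 3-1 5 1 5 6 4 9 1 9 0 8-3 5-4 3z"/><path d="M591 467l-3 6-3 2-24-15-3 1-10 11-5 3-10-2-12-5-22-16-18-20-6-13-4-23-4-8-6-5-6-2-6 0-4 2-4 9 1 10 18 23 6 15 2 21 0 36-3 34-6 26-9 18-14 16"/><path d="M218 148l-24-9-12-8-9-8-7-9-3-7 1-8 3-6 6-3 9-2 19 2 21 9 18 14 5 7 4 8 0 6-1 6-5 4-6 3-9 1z"/><path d="M533 17l-13 25-19 21-19 11-12 3-12 1-15-1-17-4-14-5-13-8-10-9-8-10-6-12-3-12"/></g><g data-elev="500"><path d="M224 591l-17-15-13-19-10-23-5-25-1-26 5-26 10-23 13-19 7-7 8-4 7-1 8 1 13 10 24 29 8 4 6-1 6-6 7-11 29-69 9-16 10-14 20-19 37-24 16-12 49-52 10-6 9-1 41 8 24 0 20-6 17-13"/><path d="M591 502l-4 11-3 2-11-9-13-8-3 1-9 10-5 2-33-10-7 0-6 3-5 5-4 11-11 50-7 21"/><path d="M233 156l-15-2-17-5-16-8-14-10-10-12-6-11-1-10 4-9 6-5 9-3 10 0 12 1 26 9 23 16 9 9 5 9 3 9 0 7-3 6-6 5-9 3z"/><path d="M546 17l-6 17-9 18-27 39-10 12-11 8-9 4-10 2-21-4-27-9-21-10-18-12-15-14-11-15-8-18-4-18"/></g><g data-elev="520"><path d="M174 591l-13-21-9-21-6-22-3-23-1-22 3-24 5-23 8-22 13-26 17-24 16-17 17-11 12-4 10 0 12 6 23 18 6 0 5-4 8-13 8-21 14-50 7-31 2-33-5-32-10-27-31-73-16-54"/><path d="M591 534l-12 2-22-6-11 7-22-3-12 3-7 6-5 10-10 38"/><path d="M230 165l-20-5-18-7-18-12-15-13-9-12-6-14 0-12 6-9 9-5 12-3 15 0 17 3 18 6 15 7 16 11 13 11 9 12 5 11 1 10-3 9-7 7-10 5-14 2z"/><path d="M560 17l-8 28-25 57-7 29-1 21 2 21 6 16 8 11 10 5 10 1 11-4 9-8 5-9 5-12 6-43"/></g><g data-elev="540"><path d="M125 591l-14-31-9-32-5-33 0-34 5-35 8-34 13-35 35-82 8-26 5-24 3-33 0-33-32-37-8-15-3-14 3-12 6-9 7-5 18-8 4-3-4-39"/><path d="M591 548l-27-1-13 11-18 0-9 3-6 5-4 6-7 19"/><path d="M577 17l4 23 4 6 6 2"/></g><g data-elev="560"><path d="M52 591l-13-34-11-35-7-36-4-36"/><path d="M591 575l-9-6-9-1-7 3-9 7-14 0-7 3-6 4-4 6"/><path d="M17 396l4-34 8-36 41-123 15-60 10-65 1-61"/></g><g data-elev="580"><path d="M17 114l8-24 6-24 4-24 2-25"/></g>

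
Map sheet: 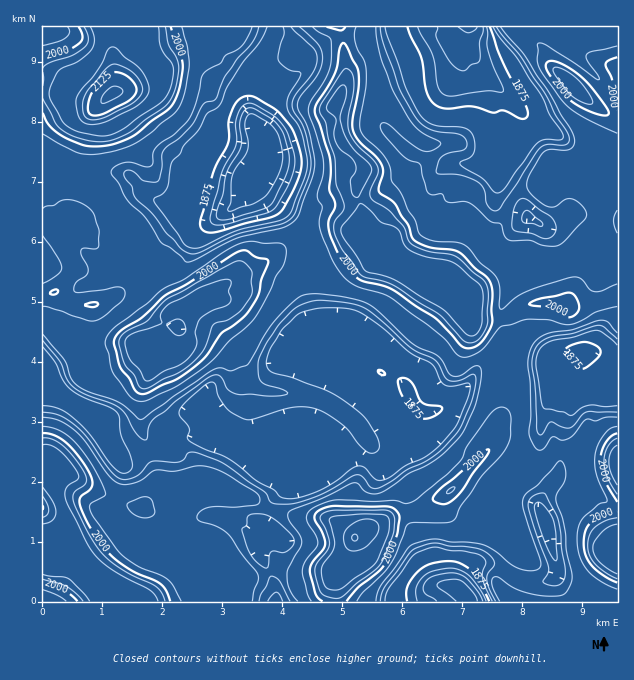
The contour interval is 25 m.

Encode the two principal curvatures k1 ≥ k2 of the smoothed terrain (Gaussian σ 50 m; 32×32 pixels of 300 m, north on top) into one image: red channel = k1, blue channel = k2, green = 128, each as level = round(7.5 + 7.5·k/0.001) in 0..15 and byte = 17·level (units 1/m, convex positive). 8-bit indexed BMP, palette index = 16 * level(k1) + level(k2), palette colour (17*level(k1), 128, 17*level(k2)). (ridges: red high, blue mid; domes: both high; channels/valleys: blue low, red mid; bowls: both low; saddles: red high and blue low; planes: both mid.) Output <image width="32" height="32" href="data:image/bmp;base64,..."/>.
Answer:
<image width="32" height="32" href="data:image/bmp;base64,Qk02CAAAAAAAADYEAAAoAAAAIAAAACAAAAABAAgAAAAAAAAEAAATCwAAEwsAAAABAAAAAAAAAIAAABGAAAAigAAAM4AAAESAAABVgAAAZoAAAHeAAACIgAAAmYAAAKqAAAC7gAAAzIAAAN2AAADugAAA/4AAAACAEQARgBEAIoARADOAEQBEgBEAVYARAGaAEQB3gBEAiIARAJmAEQCqgBEAu4ARAMyAEQDdgBEA7oARAP+AEQAAgCIAEYAiACKAIgAzgCIARIAiAFWAIgBmgCIAd4AiAIiAIgCZgCIAqoAiALuAIgDMgCIA3YAiAO6AIgD/gCIAAIAzABGAMwAigDMAM4AzAESAMwBVgDMAZoAzAHeAMwCIgDMAmYAzAKqAMwC7gDMAzIAzAN2AMwDugDMA/4AzAACARAARgEQAIoBEADOARABEgEQAVYBEAGaARAB3gEQAiIBEAJmARACqgEQAu4BEAMyARADdgEQA7oBEAP+ARAAAgFUAEYBVACKAVQAzgFUARIBVAFWAVQBmgFUAd4BVAIiAVQCZgFUAqoBVALuAVQDMgFUA3YBVAO6AVQD/gFUAAIBmABGAZgAigGYAM4BmAESAZgBVgGYAZoBmAHeAZgCIgGYAmYBmAKqAZgC7gGYAzIBmAN2AZgDugGYA/4BmAACAdwARgHcAIoB3ADOAdwBEgHcAVYB3AGaAdwB3gHcAiIB3AJmAdwCqgHcAu4B3AMyAdwDdgHcA7oB3AP+AdwAAgIgAEYCIACKAiAAzgIgARICIAFWAiABmgIgAd4CIAIiAiACZgIgAqoCIALuAiADMgIgA3YCIAO6AiAD/gIgAAICZABGAmQAigJkAM4CZAESAmQBVgJkAZoCZAHeAmQCIgJkAmYCZAKqAmQC7gJkAzICZAN2AmQDugJkA/4CZAACAqgARgKoAIoCqADOAqgBEgKoAVYCqAGaAqgB3gKoAiICqAJmAqgCqgKoAu4CqAMyAqgDdgKoA7oCqAP+AqgAAgLsAEYC7ACKAuwAzgLsARIC7AFWAuwBmgLsAd4C7AIiAuwCZgLsAqoC7ALuAuwDMgLsA3YC7AO6AuwD/gLsAAIDMABGAzAAigMwAM4DMAESAzABVgMwAZoDMAHeAzACIgMwAmYDMAKqAzAC7gMwAzIDMAN2AzADugMwA/4DMAACA3QARgN0AIoDdADOA3QBEgN0AVYDdAGaA3QB3gN0AiIDdAJmA3QCqgN0Au4DdAMyA3QDdgN0A7oDdAP+A3QAAgO4AEYDuACKA7gAzgO4ARIDuAFWA7gBmgO4Ad4DuAIiA7gCZgO4AqoDuALuA7gDMgO4A3YDuAO6A7gD/gO4AAID/ABGA/wAigP8AM4D/AESA/wBVgP8AZoD/AHeA/wCIgP8AmYD/AKqA/wC7gP8AzID/AN2A/wDugP8A/4D/AHCS9oeY2OiCh3eIx3KitefpgdNgtYKDYJD4tpSVtYeD+NaXx/ahkYaHh4jJssWj+qj3xKOyonGx8+OAw4C0kOSIh8fFcHV3h4iHt5OUlKTU1aT4tYCCspFgxMj4gMX2yIiX5nF2h4eHmKinhJVRo1Dl+sfE0+X39+anuMSAxOi40+iRdYeHh4eTgoKEc8XV9/f4+feThpaHh4jngIDVo8fj5FCGl5iHh7elt+j0wsPGs5GSwZXW5oOHh9Vg5qiFYNjG5tTT1qinmKjYxpJ0cnCz+HDl14P29XSHt8WAt4TSmPm1s1CTt5S3uKWCdoeGhnLCcnDC9qTkxIWHt6K2gPj6xcaAlaSDlLSCg4aGhpeXh5TXpaNw5abXpaejxreR+MXWoIOV5nSXloZ2hZeXl4aE16aFloZw1qe3poDHs8bDtZGAYJLnk4J1hZeYhYR0hce2hIeHdnSjxra3oZaC1rWDkOL21OSjpYByp5e32OfXpYWHh3aHkmD3h7eydIaDdIL2yIaC+Oe2tYC2x5SGhoWGh3eHd3L3wNKH16GGh4eHgPaHc9a4mNjXo6fGYnaHh4eHh4aQkubEoofncIWGhYX3l4ei+ciYltildLelcneHh4d1gPfHgfjShafjgIBhcKeGhYOQtNV1ppSmk9eDc4Z2dIH3pnG12PighZXV6sPTlcXo14Vx1Pi4p7m2lNeUc4Oj1pOR1teI94DX6NbaxcbXpXSFloeRkffXqMiDl6bHxrOCs/eoiKj5kYWEhaZ1lXaWh4eHh5eTkqXYuLaFh4eC1+jHl6fI5oCFh4eHhod3hpeGh4eIt8aAxcfHp6aHhKTXh5flw7Shdpanx7Wnh4e3ppeHh6img3Sgtdf39qeR6ZiX2ZFzdYentpOCgpanhramp4enyIV0p6BggoJw9oOlx7e2gpeXqKbFcnDEY6WGh5aGmLZxk3WX14J0YpXmpZXmgpSWlYWWtaLjyLiVp4eHh4algqPHhIfnYXZ0dJPE18fWg6iDttejYrbJiJeHd4eGhZSkx6Z1hse0g3Zic8Pl9uaklaVxkYR2gtjJt4eHg5G0xZKTtYR1h+mhdYGTtfjSgoOl6Pf5hIeFsqHAl3ej6OSyxrWCx5R15kBgo6Ol9mCElfaCg6SGh4eEgOaDlMak+fnUs+eitqTUoPbS6Pj4kpbXpISmqJenhILFs/bA2ZWz+OvmxtOV13Omh4K1kvjElcdypmSFhoKlgLX5w4DXuIPFx5OX9pOmpYSXhnCU9NWmpoSnhYaDpoDm+NKAxYSExbWUhse0hJfGknOolJL2g8eElqeFhZOj0+WihJaUdlGhtoaI14OGl6jIgYOTpNJ01nK3hKeEkPP4p5eXd4c="/>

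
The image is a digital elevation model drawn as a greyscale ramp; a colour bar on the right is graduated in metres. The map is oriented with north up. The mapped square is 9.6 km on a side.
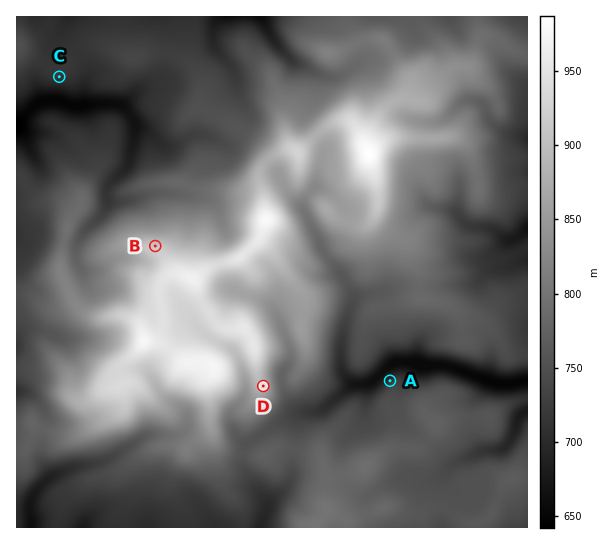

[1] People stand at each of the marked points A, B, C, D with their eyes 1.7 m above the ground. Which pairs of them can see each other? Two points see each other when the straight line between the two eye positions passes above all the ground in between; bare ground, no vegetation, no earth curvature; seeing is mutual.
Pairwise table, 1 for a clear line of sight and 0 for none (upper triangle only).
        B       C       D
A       0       0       1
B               1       0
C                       0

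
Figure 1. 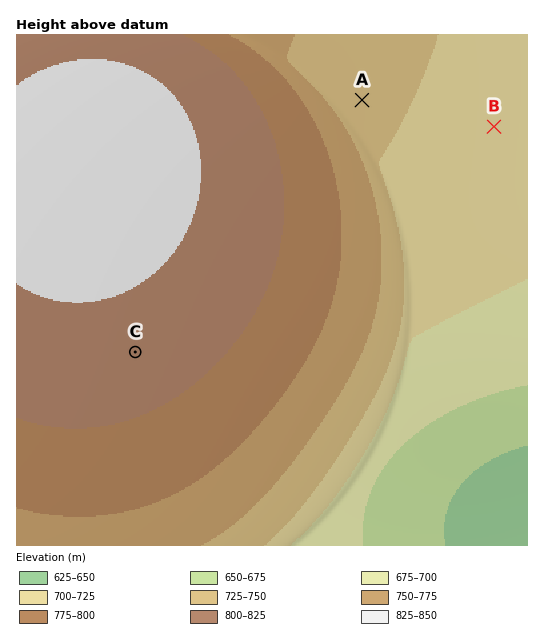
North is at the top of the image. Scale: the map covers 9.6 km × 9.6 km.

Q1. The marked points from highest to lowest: C A B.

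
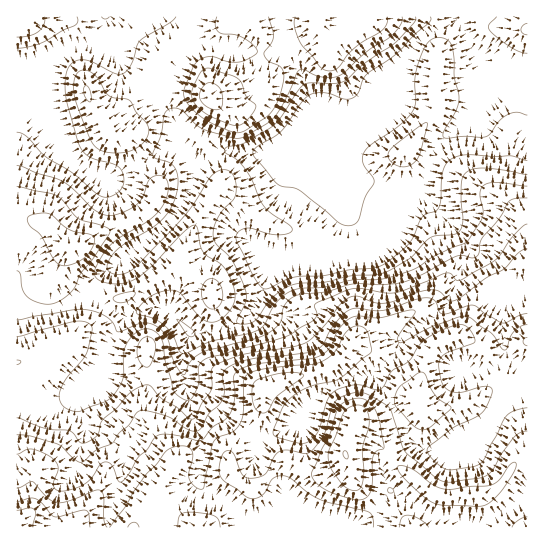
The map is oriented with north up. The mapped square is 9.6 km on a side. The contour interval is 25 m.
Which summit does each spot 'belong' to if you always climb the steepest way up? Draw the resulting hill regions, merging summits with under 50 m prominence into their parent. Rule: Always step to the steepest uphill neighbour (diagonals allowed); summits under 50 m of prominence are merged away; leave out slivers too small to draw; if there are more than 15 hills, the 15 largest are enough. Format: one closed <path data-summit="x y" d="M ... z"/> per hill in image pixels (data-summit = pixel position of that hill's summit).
<path data-summit="346 455" d="M527 16l-72 0 0 5-5 3-20 7-15 14-15 22-4 20-5 11-17 18-7 4-25 1-21-8-8 12-39 28-28 0-20-2-19 9-12 3-16-16-5-2-55 28-10 3-20-5-12-8-14-14-24-61-17-4-6 1 0 309 25 3 22 0 10-4 11 1-4 3-1 10 6 19 25 13 11 11 3 8-1 15-7 28-7 16 0 11 419-1z"/><path data-summit="209 98" d="M454 16l-348 0-9 26-6 3-18 2-14 6-12 14-7 23 23 59 19 18 16 8 11 1 10-3 55-28 5 2 16 16 12-3 19-9 20 2 28 0 39-28 8-12 21 8 21 0 11-5 19-22 7-27 15-22 15-14 24-10z"/><path data-summit="17 527" d="M83 393l-10 0-10 4-47-2 1 133 91-1 1-10 10-27 5-32-3-8-11-11-25-13-6-19 1-10z"/><path data-summit="30 21" d="M105 16l-88 0-1 67 23 5 8-21 12-14 14-6 18-2 6-3 6-13z"/>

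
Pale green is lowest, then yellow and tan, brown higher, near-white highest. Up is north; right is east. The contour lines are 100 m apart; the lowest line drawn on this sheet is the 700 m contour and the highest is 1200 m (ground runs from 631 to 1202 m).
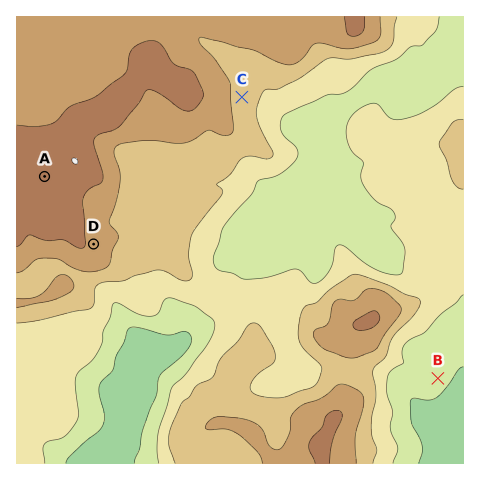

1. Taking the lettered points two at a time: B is below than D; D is below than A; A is above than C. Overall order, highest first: A D C B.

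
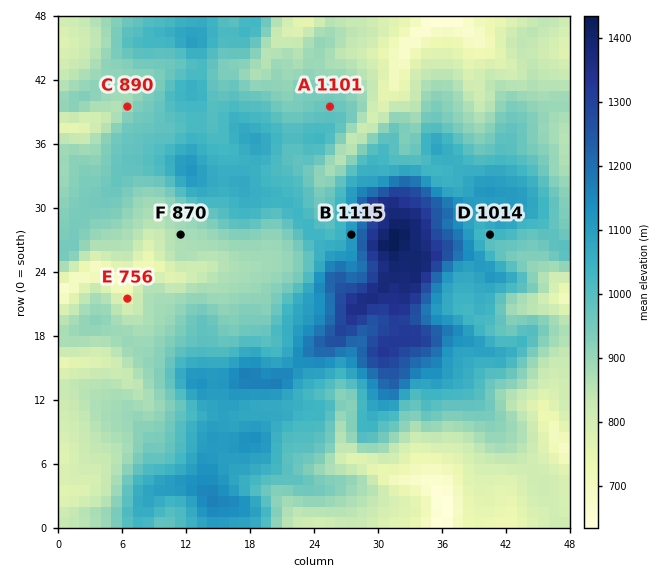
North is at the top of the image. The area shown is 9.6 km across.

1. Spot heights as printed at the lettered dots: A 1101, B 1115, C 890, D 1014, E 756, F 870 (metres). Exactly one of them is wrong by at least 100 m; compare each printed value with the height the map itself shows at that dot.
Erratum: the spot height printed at A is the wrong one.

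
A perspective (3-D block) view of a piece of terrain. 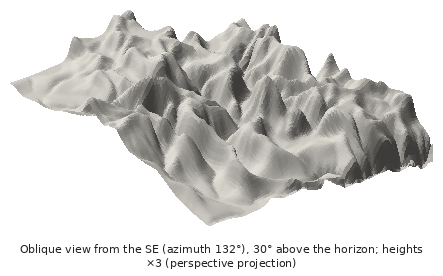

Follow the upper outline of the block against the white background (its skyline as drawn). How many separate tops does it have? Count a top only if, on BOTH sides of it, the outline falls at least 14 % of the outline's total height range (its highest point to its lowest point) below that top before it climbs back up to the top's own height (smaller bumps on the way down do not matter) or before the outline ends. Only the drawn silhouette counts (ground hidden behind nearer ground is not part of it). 3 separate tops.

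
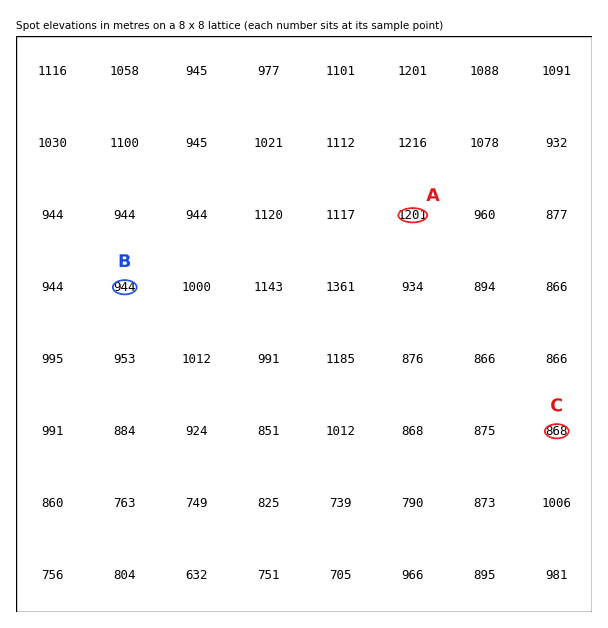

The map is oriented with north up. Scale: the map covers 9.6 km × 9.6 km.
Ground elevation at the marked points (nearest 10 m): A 1200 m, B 940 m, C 870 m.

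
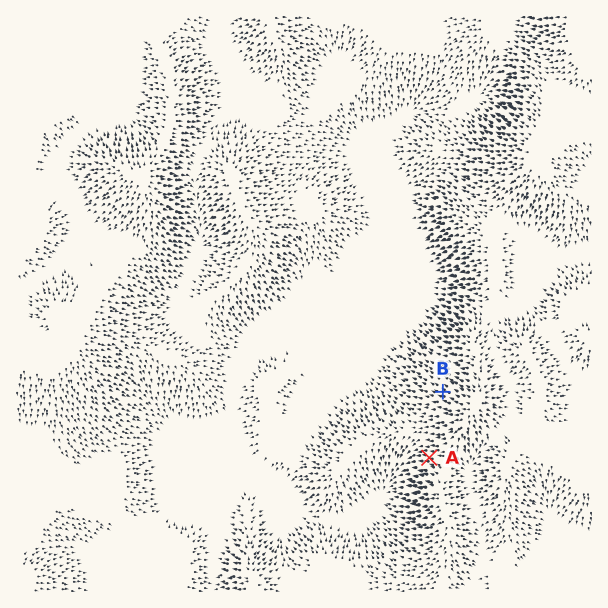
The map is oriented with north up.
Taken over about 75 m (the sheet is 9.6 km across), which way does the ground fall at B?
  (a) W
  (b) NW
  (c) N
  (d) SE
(b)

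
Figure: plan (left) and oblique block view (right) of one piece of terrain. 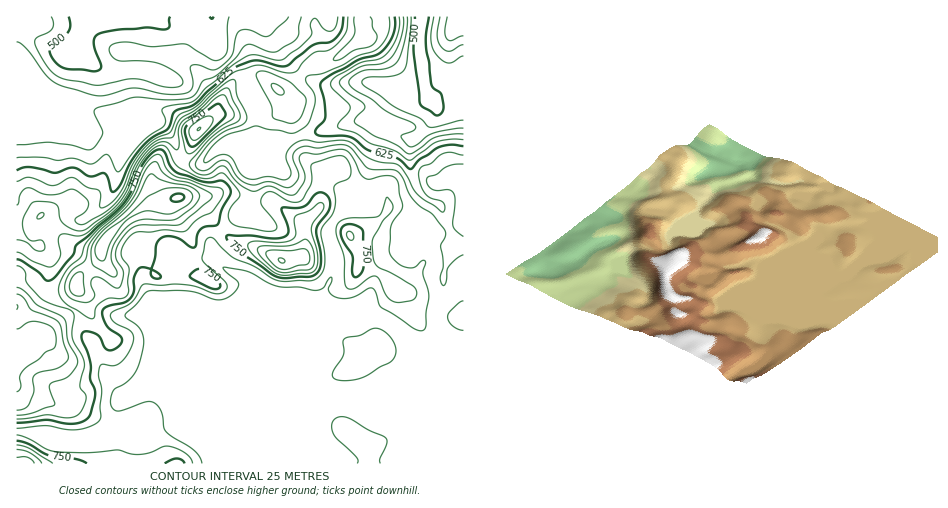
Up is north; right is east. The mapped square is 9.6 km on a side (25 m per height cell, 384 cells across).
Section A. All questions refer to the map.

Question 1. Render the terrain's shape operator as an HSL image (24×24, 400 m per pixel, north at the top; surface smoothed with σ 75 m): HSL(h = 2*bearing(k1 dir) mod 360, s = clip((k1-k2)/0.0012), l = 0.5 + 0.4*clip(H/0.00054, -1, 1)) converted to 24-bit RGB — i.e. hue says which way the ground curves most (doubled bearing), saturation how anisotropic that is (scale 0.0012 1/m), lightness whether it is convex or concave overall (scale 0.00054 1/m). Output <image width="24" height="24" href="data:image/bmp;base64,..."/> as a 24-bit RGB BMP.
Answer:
<image width="24" height="24" href="data:image/bmp;base64,Qk32BgAAAAAAADYAAAAoAAAAGAAAABgAAAABABgAAAAAAMAGAAATCwAAEwsAAAAAAAAAAAAAxuLodRvhwijNvT6No1+doG1lW46Wc3WemsGou0S3fmiEf3+Af3+Afn5/f354g4V6gHt6fGtwkZNlhpFrb3d8f4B/f3+Af3+AUz0AVjMXdmMsZX4zT3xMn4d7d4tqWpVSgmdGgV5ggH5/f4B/gH5/gXp+fYWDfoGEgnaGd3+YiLGrlG2diHCRfX2Bf3+Af3+AYM2VOny1ir7LkMG4RLevXn6ImHiOm4iEcWd/gH9/f4B/f4B/fHyCf4aHf4WEeICCc4iLepx0g2Fef3dygH58gH9/f3+Af3+AlLu+a4W2bZCfuJqVVmaaU2hvcYVrkXFsf3iAgIB/gIB/gIB/foB/gIB8gH98gH59f4B1gX9vgIB8f4B/f39/f3+Af3+Af3+AsZ5jbE1HhZdYZrBNgUB8iYFhY4ZzgHd3gH9/gIB/gIB/gIB/gIB/gIB/gH9/fHyBj2+Vomt/dY9kaYBpdoJ1f4B/f3+Af3+AsYKuiXypl8CxeZfGezCGi6V3X4yFcHaAf3+AgIB/f3+AgIB/gH9/gH9/gH9/f4B/bX+AjHSOrIuZdXyOdY6MeHyBf3+Af39/iW1xo5F+gc90WyhUcVqcqrXGYnSraGaCf3+Af4B/gH9/gH9/gH9/gH9/gH9/f3+AdXSCdZSOe3yUpI+jg2eNhXZpdIR6hHZua6eqo8fLz2+xcjSCXdZ0YYY6kEBpf3eAf3+AgH9/gH9/f4B/gH9/gH9/gH9/f3+Ae4J/eINwd35tj3hcgVZZg6F8X1qNmYiXhMyhd0lBfwsmwNMzvDJAv4IvGoFPc31pgIBufm1fhm02VIhNfYB+gH9/gH97gHt0gHFri35VVX1Vl0pyj6psc6xySHSJm358vYY5RTZ8j1Dc5fHLeSd4vOSmciirvTdUOTDBhirG0PvzQFbgg1iBeCsebWoNX3YbL5dqymStULRHPqq0pdHSroGwT0x9mY9jmK/NVTqTNY2H91qU6MxYf+C7fSegVseOVlqjV9p6o0IidB8saR86zU3i1Nz31fX2AoHAQj+T28+dRr+4gGpgqmB0XG+WaI2kmFIzYD9PUqRZEjSz/9zMIVAgQ5SUqF9JakpErsxkTSljc3+4jMD4zff+t2Tj9eHPOAx1sCVAotR5VWZvXHhucIlip2xVT3xerUiBUp58T9ZxB0BG/prt/8zoIldDjFM1TqNDZ6hIOp+cT8mdcJs5TDcaUjQe/elwCwcsoO/h0oLOrWGLSXJ2fWiFhM66lEOoSlamxbDQqUWbPahCADMZ/1mx/8z1moXTzqCyVpySaLpeN1lLd1V/hlqdb+fi4XjN7JbaE3FLgWZJx2Z7XYO7Y8W8hy1urKJbYsG8XItusWmqjYi1W0a3Aisx/rGad7TH1t711dH6yKH1g53iI1zrwuToXCmUkk9J46dndTl1WIN4mbR4iL1+bxRwtmZIV6NXnqFzhWuKZJ6Ko2OIuXFuARYy6MWI5velI4AjXGIVqSVN15pSQRwfi4siOxsqrLVAx4ODl8G/N6vNd7C/zpa3TRPDq4q8j428h41rjHZrZ4Zdh1pVr4JhHk9sCpeB/tvNdQl+9qgAADMPtyQef3eAfn6AK1S0t+bad33E4dLVR02mZZWSsJ9MPS6lt5GyhJ+rfXdjh4BlgoRqdmZhiY9YjGhhDFszi98AqgCc/8/MFZuFGEsTV3tJf25UXIIvUZMUMGActrgxkERYdFs+h0YoFWg5X7NrqXaBdXp/iIZ5gnNwe2yDfIumgnqigGp5K2tNBui047H3/8zxrb3yHUbWlmy0nKa1g6mUWIKYj6A+ZXo1Xb28f6/Km2S5Ol0ykY82e3JxfpJzf6CyfKO6aoKlnnytjJrDcLXORKSJEici+7m22H1zZC5vlU1SgMCJrpy4UXKhh7fCdn3Gm052eVBFiIVTdVFkh5ZzcJWIfNGuWHCTi2ZkcltadoROlI9Jb1Q1TjonL5AwCoRJ/7zLaDS8tezkoXLLpzc7n3MePkwKMDEQbV4paphTRGKcom13dYZslMekh2FVZE1SemdXg0lUpKBnjJlaZlykeKO4d8KcLGNheZ0jw9xuspBLhTN50YvQ16br87bsVTyPSMNVTcV3HiF2sW9UepVTuI9Lez9AVnxZV2aEf6izlZ2xgYCpdoaclHWQmollVkNkRZNDncVfaERKUHFQf5BPRZiD4HCz3Kbk1bXZYbR9Awk+xIqbv253oH2YlY2qgYymWHyQX4pagYRYhHdcgWNgiXZmm5R7U0l/bLhxln9ZfWZyamF9rKVwR4dfhjJVysqNw6mVvcGpAAg1rIR5zZug"/>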